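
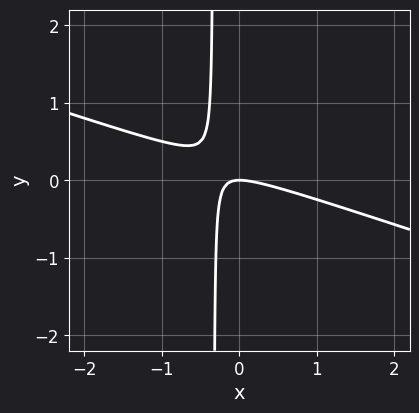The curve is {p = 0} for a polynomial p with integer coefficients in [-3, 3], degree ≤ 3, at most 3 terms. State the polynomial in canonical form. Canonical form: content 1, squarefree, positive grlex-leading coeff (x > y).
First, degree: no degree-1 curve has this shape, so deg p = 2.
Then, reading off the gridlines: one y-axis crossing is at y = 0; it crosses the x-axis at the gridline x = 0.
Finally, these observations pin down the coefficients.

x^2 + 3*x*y + y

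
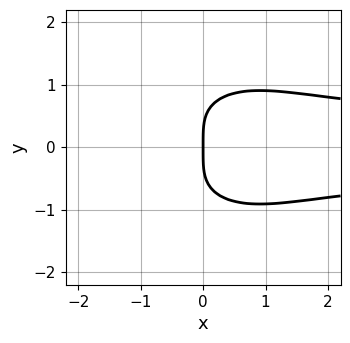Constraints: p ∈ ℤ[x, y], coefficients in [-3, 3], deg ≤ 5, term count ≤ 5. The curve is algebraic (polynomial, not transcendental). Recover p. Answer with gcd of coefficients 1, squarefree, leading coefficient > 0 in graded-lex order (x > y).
1. Degree: no degree-3 curve has this shape, so deg p = 4.
2. Symmetries: it's symmetric under y → −y, forcing even powers of y.
3. From the axis intercepts and sections: it crosses the x-axis at the gridline x = 0; it meets the y-axis at y = 0 (among the integer gridlines).
4. These observations pin down the coefficients.

2*x^2*y^2 + 2*y^4 - 3*x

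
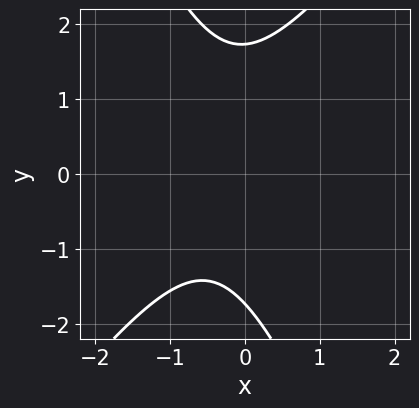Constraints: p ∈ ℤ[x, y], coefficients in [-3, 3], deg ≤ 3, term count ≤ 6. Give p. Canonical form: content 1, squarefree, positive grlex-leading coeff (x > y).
3*x^2 - x*y - y^2 + 2*x + 3

1. The degree is 2 — no degree-1 curve has this shape.
2. Checking where it meets the axes: no x-intercept at any integer in the box.
3. Fitting integer coefficients to these (and the overall shape) gives p.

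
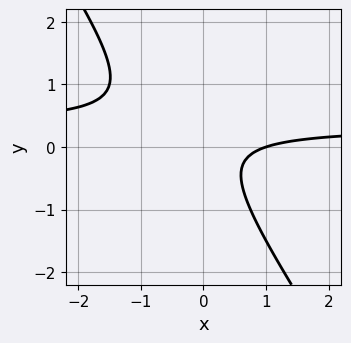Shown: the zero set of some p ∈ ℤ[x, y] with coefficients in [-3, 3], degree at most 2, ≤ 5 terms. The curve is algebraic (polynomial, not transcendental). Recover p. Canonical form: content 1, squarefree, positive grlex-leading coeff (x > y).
(a) The degree is 2 — the shape is more complex than any degree-1 curve.
(b) Observable constraints: no y-intercept at any integer in the box; it crosses the x-axis at the gridline x = 1.
(c) Putting this together gives p.

3*x*y + 2*y^2 - x + 1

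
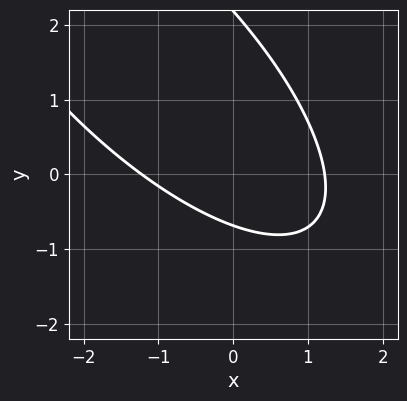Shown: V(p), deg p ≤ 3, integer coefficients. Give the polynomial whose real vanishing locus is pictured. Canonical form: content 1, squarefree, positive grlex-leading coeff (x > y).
1. The degree is 2 — a generic line meets the curve in up to 2 points.
2. Solving for integer coefficients yields p as stated.

2*x^2 + 3*x*y + 2*y^2 - 3*y - 3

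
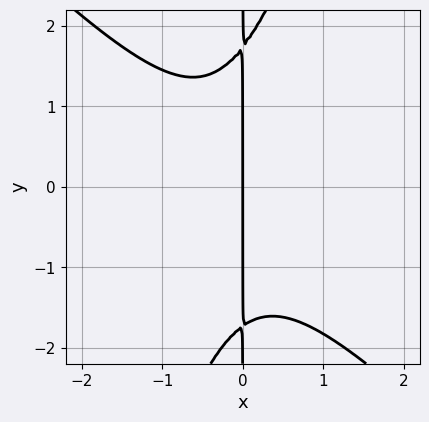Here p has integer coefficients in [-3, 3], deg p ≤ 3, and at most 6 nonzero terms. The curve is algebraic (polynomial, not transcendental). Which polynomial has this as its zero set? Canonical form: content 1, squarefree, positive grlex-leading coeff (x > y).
deg p = 3. No degree-2 curve has this shape.
Reading off the gridlines: the visible y-axis segment lies entirely on the curve; it crosses the x-axis at the gridline x = 0.
Matching integer coefficients to the picture gives p.

3*x^3 + 2*x^2*y - x*y^2 + x^2 + 3*x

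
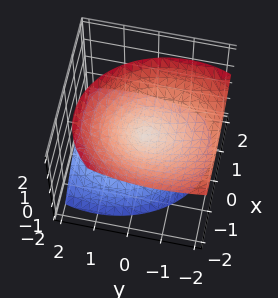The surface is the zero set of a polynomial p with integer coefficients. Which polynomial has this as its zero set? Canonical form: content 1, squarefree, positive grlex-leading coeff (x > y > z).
3*x^2 + 2*x*z + 2*y^2 + 2*y*z - 3*z^2

(a) I count 2 distinct pieces. Treating them together as one polynomial.
(b) Degree: no degree-1 surface has this shape, so deg p = 2.
(c) Against the integer gridlines: one y-axis crossing is at y = 0; it crosses the z-axis at the gridline z = 0; it crosses the x-axis at the gridline x = 0.
(d) Solving for integer coefficients yields p as stated.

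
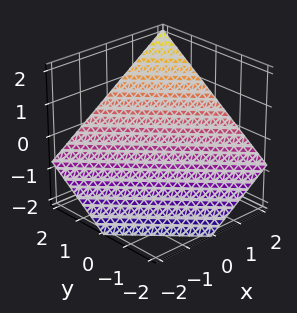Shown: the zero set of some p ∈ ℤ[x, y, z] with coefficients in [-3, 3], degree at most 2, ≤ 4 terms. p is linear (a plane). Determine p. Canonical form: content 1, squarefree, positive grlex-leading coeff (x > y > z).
2*x + 2*y - 3*z - 2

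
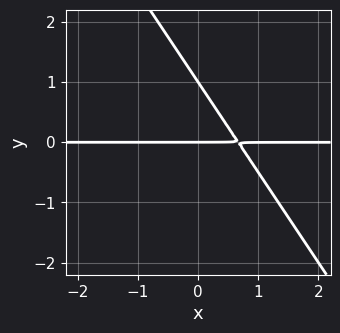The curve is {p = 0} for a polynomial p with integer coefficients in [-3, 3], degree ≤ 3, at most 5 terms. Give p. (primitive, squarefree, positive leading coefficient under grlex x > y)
3*x*y + 2*y^2 - 2*y

(a) deg p = 2. A generic line meets the curve in up to 2 points.
(b) Against the integer gridlines: the visible x-axis segment lies entirely on the curve; the y-axis gridline crossings are at y ∈ {0, 1}.
(c) These observations pin down the coefficients.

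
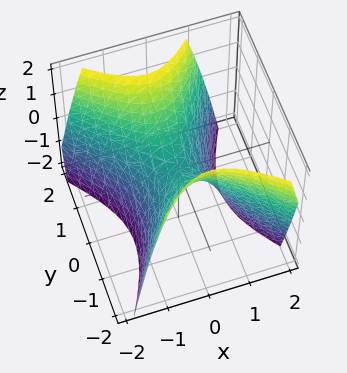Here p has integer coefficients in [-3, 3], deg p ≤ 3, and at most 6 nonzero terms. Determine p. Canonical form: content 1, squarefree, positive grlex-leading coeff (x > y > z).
3*x^2 + x*y - 2*y^2 + 2*z

1. deg p = 2.
2. From the visible intercepts: it crosses the x-axis at the gridline x = 0; one z-axis crossing is at z = 0.
3. Solving for integer coefficients yields p as stated.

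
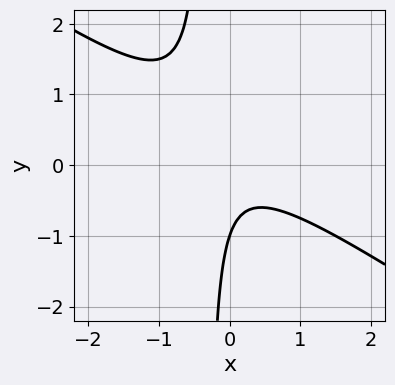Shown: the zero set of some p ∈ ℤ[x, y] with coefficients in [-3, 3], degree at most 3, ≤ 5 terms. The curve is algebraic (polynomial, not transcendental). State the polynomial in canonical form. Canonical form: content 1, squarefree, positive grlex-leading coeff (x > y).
2*x^2 + 3*x*y + y + 1

1. deg p = 2. A generic line meets the curve in up to 2 points.
2. Checking where it meets the axes: it meets the y-axis at y = -1 (among the integer gridlines); it misses every integer gridline on the x-axis.
3. The integer polynomial consistent with all of this is the stated p.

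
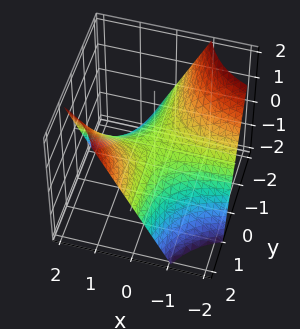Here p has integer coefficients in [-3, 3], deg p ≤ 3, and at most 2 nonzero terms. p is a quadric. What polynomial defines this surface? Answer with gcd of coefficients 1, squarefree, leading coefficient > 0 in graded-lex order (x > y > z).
x*y - z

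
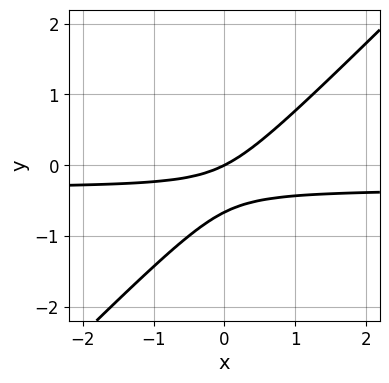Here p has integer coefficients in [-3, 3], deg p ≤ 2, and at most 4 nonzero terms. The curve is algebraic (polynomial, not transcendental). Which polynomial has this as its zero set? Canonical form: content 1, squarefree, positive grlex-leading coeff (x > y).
3*x*y - 3*y^2 + x - 2*y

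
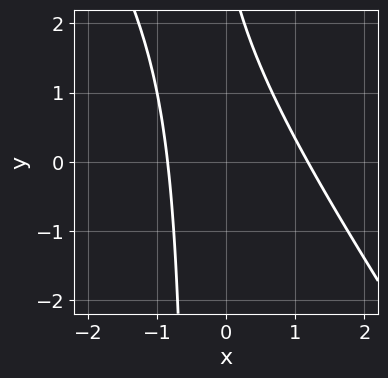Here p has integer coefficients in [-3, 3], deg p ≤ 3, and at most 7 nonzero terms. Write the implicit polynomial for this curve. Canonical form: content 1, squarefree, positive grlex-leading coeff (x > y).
3*x^2 + 2*x*y - x + y - 3

First, deg p = 2.
Next, checking where it meets the axes: it misses every integer gridline on the y-axis.
Finally, these observations pin down the coefficients.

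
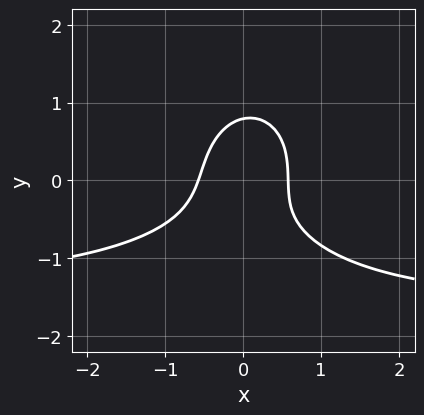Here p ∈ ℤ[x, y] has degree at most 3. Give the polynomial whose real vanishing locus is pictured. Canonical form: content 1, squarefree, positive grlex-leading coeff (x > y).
2*x^2*y + 2*y^3 + 3*x^2 - x*y - 1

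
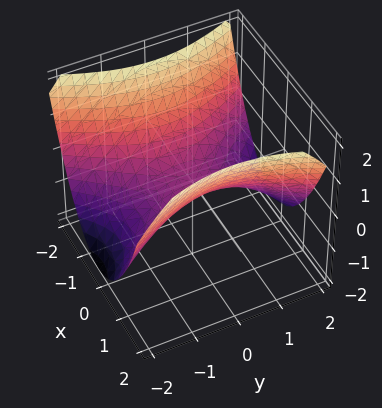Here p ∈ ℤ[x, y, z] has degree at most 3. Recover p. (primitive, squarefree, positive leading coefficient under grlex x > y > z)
2*x^2 - y^2 - 3*z

1. Degree: a saddle surface; a quadric, so deg p = 2.
2. Symmetries: the x ↦ −x reflection is a symmetry, so x appears only in even powers; the y ↦ −y reflection is a symmetry, so y appears only in even powers.
3. Against the integer gridlines: it meets the x-axis at x = 0 (among the integer gridlines); it meets the y-axis at y = 0 (among the integer gridlines); it meets the z-axis at z = 0 (among the integer gridlines).
4. Assembling these constraints gives the stated polynomial.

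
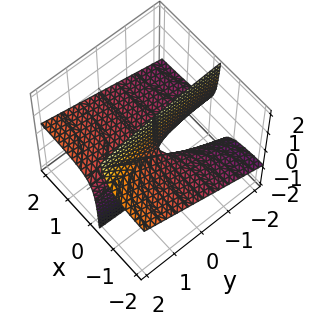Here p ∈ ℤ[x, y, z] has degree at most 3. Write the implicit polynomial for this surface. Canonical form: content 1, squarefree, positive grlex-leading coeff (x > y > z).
x*y - 3*x*z - z

First, degree: no degree-1 surface has this shape, so deg p = 2.
Then, from the visible intercepts: every point of the y-axis in the box is on the surface; the visible x-axis segment lies entirely on the surface; one z-axis crossing is at z = 0.
Finally, together with the visible shape, these determine p as stated.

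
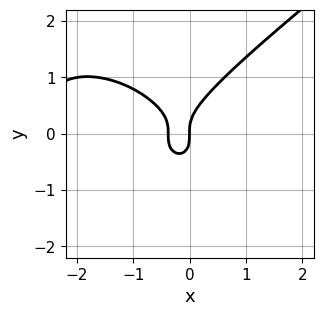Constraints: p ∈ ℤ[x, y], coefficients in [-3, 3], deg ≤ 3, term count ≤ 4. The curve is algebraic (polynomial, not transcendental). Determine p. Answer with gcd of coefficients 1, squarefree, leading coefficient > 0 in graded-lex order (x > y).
x^3 - 2*y^3 + 3*x^2 + x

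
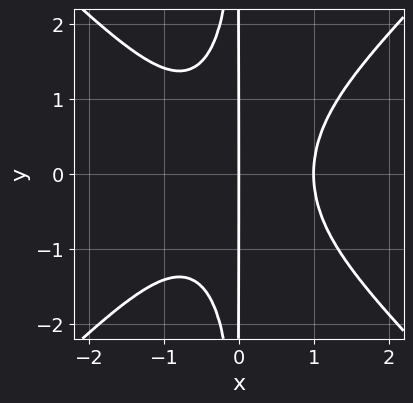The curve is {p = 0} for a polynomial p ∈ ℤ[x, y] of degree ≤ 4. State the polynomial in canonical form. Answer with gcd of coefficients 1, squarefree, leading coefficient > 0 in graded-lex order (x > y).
1. deg p = 4.
2. Symmetries: mirror symmetry y ↦ −y ⇒ only even powers of y.
3. From the axis intercepts and sections: the visible y-axis segment lies entirely on the curve; among the integer gridlines, it crosses the x-axis at x ∈ {0, 1}.
4. These observations pin down the coefficients.

x^4 - x^2*y^2 - x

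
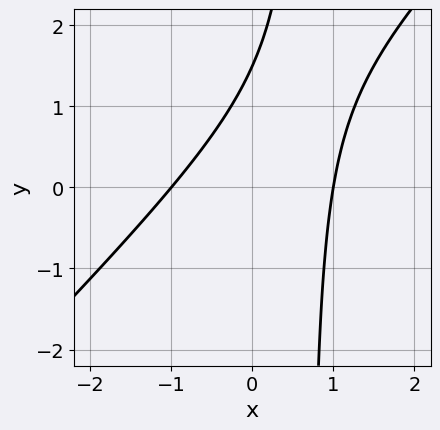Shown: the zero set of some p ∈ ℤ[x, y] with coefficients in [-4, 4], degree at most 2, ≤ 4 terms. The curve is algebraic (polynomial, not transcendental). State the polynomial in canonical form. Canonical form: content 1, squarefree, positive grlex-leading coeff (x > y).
3*x^2 - 3*x*y + 2*y - 3

deg p = 2.
Checking where it meets the axes: the x-axis gridline crossings are at x ∈ {-1, 1}.
Solving for integer coefficients yields p as stated.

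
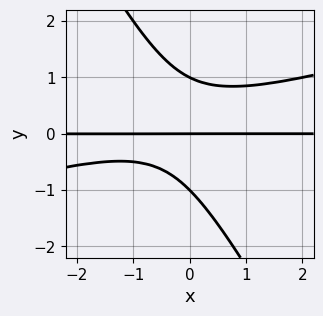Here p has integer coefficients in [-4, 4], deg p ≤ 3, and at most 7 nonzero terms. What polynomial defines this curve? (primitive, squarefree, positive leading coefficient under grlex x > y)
x^2*y - 3*x*y^2 - 2*y^3 + x*y + 2*y

(a) deg p = 3.
(b) Against the integer gridlines: the visible x-axis segment lies entirely on the curve; the y-axis gridline crossings are at y ∈ {-1, 0, 1}.
(c) Matching integer coefficients to the picture gives p.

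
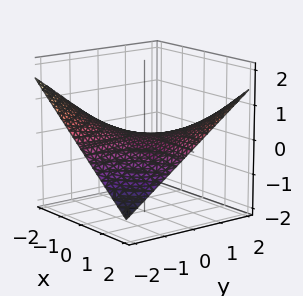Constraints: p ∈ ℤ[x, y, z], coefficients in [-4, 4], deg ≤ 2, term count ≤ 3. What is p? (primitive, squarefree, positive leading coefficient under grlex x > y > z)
x*y - 3*z

(a) The degree is 2 — a hyperbolic paraboloid; a quadric.
(b) Reading off the gridlines: every point of the x-axis in the box is on the surface; the visible y-axis segment lies entirely on the surface.
(c) Together with the visible shape, these determine p as stated.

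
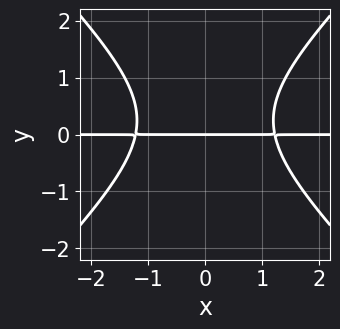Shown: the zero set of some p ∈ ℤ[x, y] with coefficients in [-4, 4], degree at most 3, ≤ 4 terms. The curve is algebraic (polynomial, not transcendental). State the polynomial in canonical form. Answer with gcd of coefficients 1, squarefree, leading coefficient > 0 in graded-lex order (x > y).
2*x^2*y - 2*y^3 + y^2 - 3*y

1. Degree: no degree-2 curve has this shape, so deg p = 3.
2. Symmetries: it's symmetric under x → −x, forcing even powers of x.
3. Checking where it meets the axes: one y-axis crossing is at y = 0; every point of the x-axis in the box is on the curve.
4. Together with the visible shape, these determine p as stated.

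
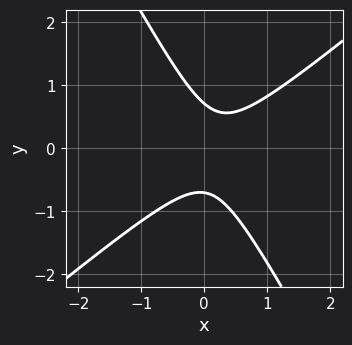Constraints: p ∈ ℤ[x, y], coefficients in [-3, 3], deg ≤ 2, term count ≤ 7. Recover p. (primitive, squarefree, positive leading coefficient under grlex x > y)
3*x^2 - 2*x*y - 2*y^2 - x + 1

First, the degree is 2 — the shape is more complex than any degree-1 curve.
Then, reading off the gridlines: no x-intercept at any integer in the box.
Finally, these observations pin down the coefficients.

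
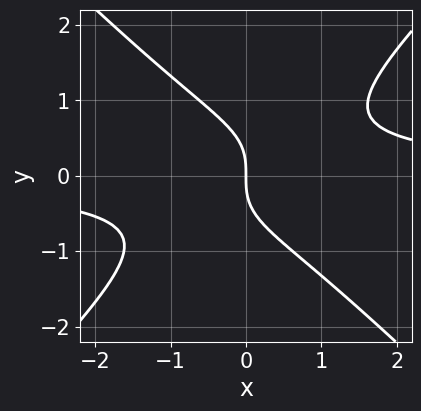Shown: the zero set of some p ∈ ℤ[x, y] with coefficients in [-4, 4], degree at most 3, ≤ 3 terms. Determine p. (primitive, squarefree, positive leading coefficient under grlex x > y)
x^2*y - y^3 - x

1. Degree: a generic line meets the curve in up to 3 points, so deg p = 3.
2. Checking where it meets the axes: it meets the x-axis at x = 0 (among the integer gridlines); it meets the y-axis at y = 0 (among the integer gridlines).
3. Fitting integer coefficients to these (and the overall shape) gives p.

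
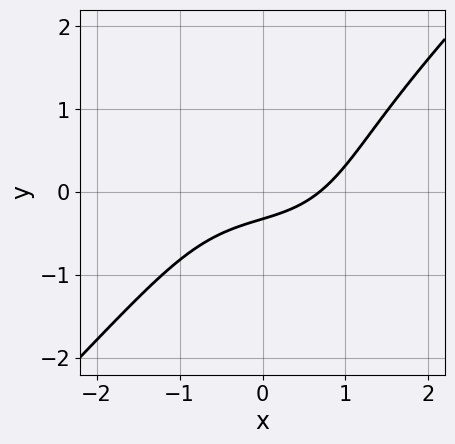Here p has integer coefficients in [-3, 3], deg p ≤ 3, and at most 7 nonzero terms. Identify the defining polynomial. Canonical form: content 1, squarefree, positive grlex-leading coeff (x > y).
x^3 - y^3 + x - 3*y - 1

First, degree: a generic line meets the curve in up to 3 points, so deg p = 3.
Finally, matching integer coefficients to the picture gives p.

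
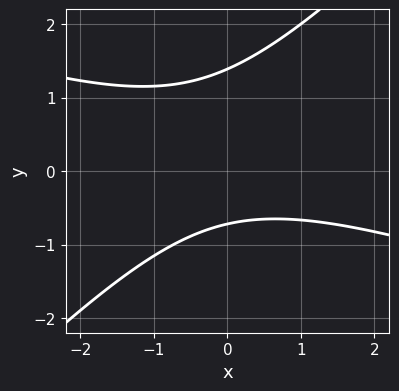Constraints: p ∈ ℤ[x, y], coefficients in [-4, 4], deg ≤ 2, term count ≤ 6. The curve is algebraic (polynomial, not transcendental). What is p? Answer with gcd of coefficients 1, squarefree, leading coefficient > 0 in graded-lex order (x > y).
x^2 + 2*x*y - 3*y^2 + 2*y + 3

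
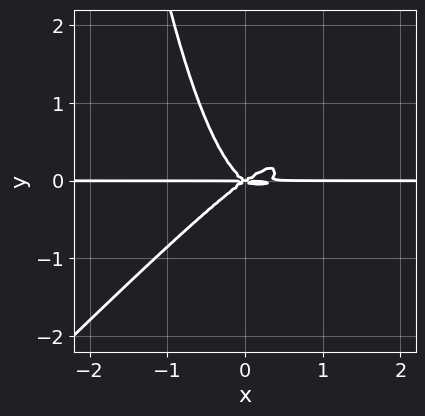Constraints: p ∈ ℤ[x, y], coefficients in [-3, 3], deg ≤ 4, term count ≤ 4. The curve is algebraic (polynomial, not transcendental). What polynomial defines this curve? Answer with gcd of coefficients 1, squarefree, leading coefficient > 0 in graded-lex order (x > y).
3*x^3*y - 3*x^2*y^2 - x^2*y + 2*y^3

(a) Degree: the shape is more complex than any degree-3 curve, so deg p = 4.
(b) Checking where it meets the axes: the visible x-axis segment lies entirely on the curve; it meets the y-axis at y = 0 (among the integer gridlines).
(c) These observations pin down the coefficients.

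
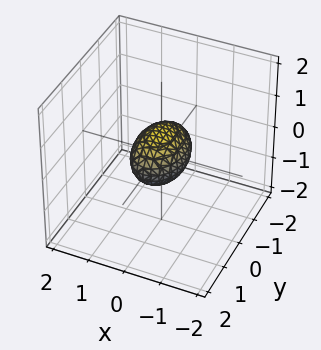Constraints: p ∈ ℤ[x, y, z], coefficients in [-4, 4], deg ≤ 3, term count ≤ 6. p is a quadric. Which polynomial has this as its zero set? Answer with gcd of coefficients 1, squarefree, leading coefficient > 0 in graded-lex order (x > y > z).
First, the degree is 2 — bounded and convex; a quadric.
Next, symmetries: it's symmetric under y → −y, forcing even powers of y; the x ↦ −x reflection is a symmetry, so x appears only in even powers; mirror symmetry z ↦ −z ⇒ only even powers of z.
Then, reading off the gridlines: the y-axis gridline crossings are at y ∈ {-1, 1}.
Finally, matching integer coefficients to the picture gives p.

2*x^2 + y^2 + 2*z^2 - 1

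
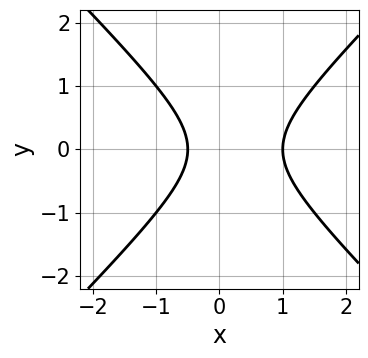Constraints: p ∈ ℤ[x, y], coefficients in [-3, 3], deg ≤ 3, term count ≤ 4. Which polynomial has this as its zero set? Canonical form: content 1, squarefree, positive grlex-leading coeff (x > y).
2*x^2 - 2*y^2 - x - 1

(a) deg p = 2.
(b) Symmetries: mirror symmetry y ↦ −y ⇒ only even powers of y.
(c) From the visible intercepts: it meets the x-axis at x = 1 (among the integer gridlines); no y-intercept at any integer in the box.
(d) Putting this together gives p.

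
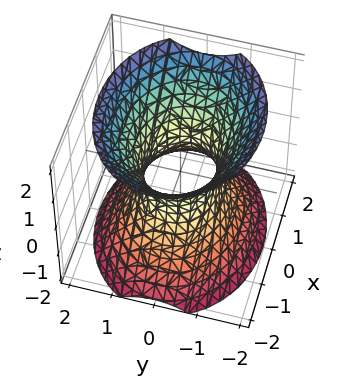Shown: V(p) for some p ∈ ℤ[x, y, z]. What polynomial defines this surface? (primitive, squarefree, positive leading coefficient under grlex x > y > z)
1. The degree is 2 — one connected sheet with a waist; a quadric.
2. Symmetries: the x ↦ −x reflection is a symmetry, so x appears only in even powers; it's symmetric under z → −z, forcing even powers of z; it's symmetric under y → −y, forcing even powers of y.
3. Against the integer gridlines: the x-axis gridline crossings are at x ∈ {-1, 1}; it misses every integer gridline on the z-axis.
4. These observations pin down the coefficients.

2*x^2 + 3*y^2 - 2*z^2 - 2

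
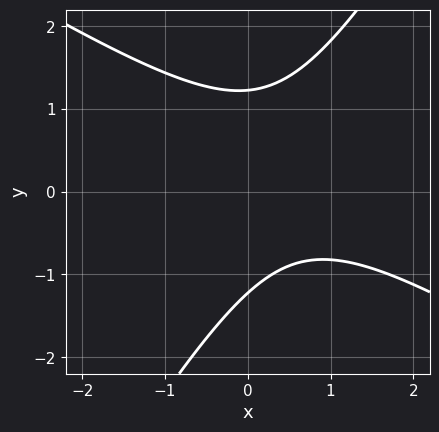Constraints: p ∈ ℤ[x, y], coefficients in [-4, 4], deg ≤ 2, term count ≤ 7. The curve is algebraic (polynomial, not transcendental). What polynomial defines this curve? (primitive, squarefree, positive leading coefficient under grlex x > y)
(a) The degree is 2 — a generic line meets the curve in up to 2 points.
(b) Reading off the gridlines: it misses every integer gridline on the x-axis.
(c) These observations pin down the coefficients.

2*x^2 + 2*x*y - 2*y^2 - 2*x + 3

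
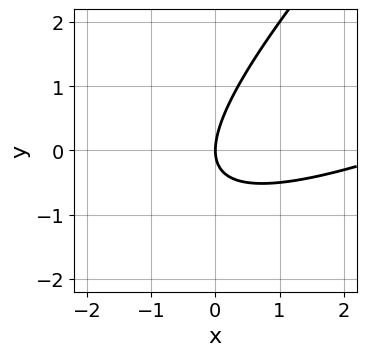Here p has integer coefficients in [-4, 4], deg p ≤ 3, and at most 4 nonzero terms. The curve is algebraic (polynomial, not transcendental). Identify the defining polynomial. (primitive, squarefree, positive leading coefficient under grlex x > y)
x^2 - 3*x*y + 2*y^2 - 3*x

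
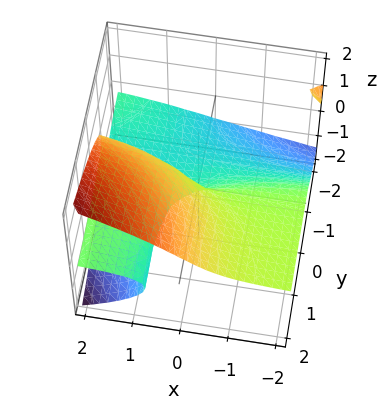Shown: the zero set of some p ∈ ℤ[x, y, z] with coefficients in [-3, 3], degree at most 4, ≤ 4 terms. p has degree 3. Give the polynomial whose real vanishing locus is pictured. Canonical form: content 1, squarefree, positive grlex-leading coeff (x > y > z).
2*x*y*z - 3*z^3 + 2*x*z + y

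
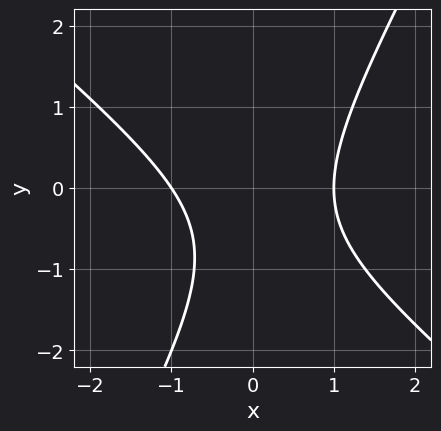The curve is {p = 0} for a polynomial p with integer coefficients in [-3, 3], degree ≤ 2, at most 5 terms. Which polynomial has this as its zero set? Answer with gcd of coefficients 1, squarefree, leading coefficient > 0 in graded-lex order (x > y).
(a) deg p = 2. No degree-1 curve has this shape.
(b) Checking where it meets the axes: the curve avoids every integer y-axis point in the box; among the integer gridlines, it crosses the x-axis at x ∈ {-1, 1}.
(c) The integer polynomial consistent with all of this is the stated p.

3*x^2 + 2*x*y - 2*y^2 - 2*y - 3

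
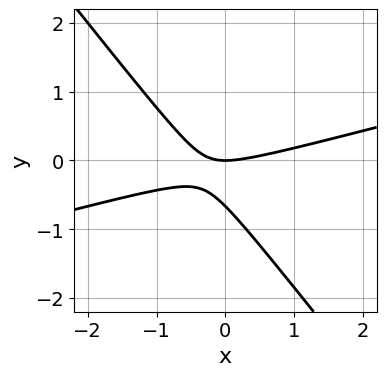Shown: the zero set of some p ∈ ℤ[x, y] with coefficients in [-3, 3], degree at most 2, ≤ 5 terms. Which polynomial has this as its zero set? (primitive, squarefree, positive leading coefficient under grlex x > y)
x^2 - 3*x*y - 3*y^2 - 2*y

(a) Degree: a generic line meets the curve in up to 2 points, so deg p = 2.
(b) From the axis intercepts and sections: one y-axis crossing is at y = 0; it crosses the x-axis at the gridline x = 0.
(c) Putting this together gives p.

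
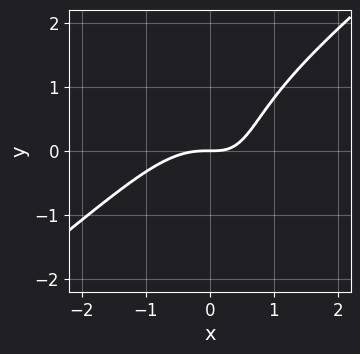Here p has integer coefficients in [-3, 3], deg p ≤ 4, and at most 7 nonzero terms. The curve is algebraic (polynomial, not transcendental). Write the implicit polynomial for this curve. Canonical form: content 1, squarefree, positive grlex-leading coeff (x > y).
1. deg p = 3.
2. From the visible intercepts: it crosses the y-axis at the gridline y = 0; it crosses the x-axis at the gridline x = 0.
3. Fitting integer coefficients to these (and the overall shape) gives p.

3*x^3 - 3*x^2*y - y^3 + 3*x*y - 3*y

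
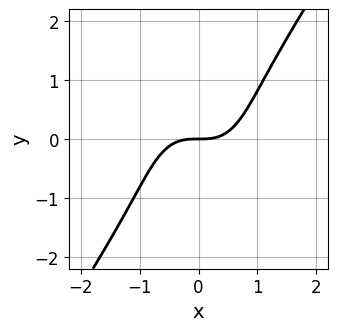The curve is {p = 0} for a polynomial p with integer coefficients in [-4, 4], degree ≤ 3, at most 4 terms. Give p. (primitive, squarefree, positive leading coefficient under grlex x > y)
(a) Degree: no degree-2 curve has this shape, so deg p = 3.
(b) Checking where it meets the axes: it crosses the y-axis at the gridline y = 0; it meets the x-axis at x = 0 (among the integer gridlines).
(c) Assembling these constraints gives the stated polynomial.

3*x^3 - y^3 - 3*y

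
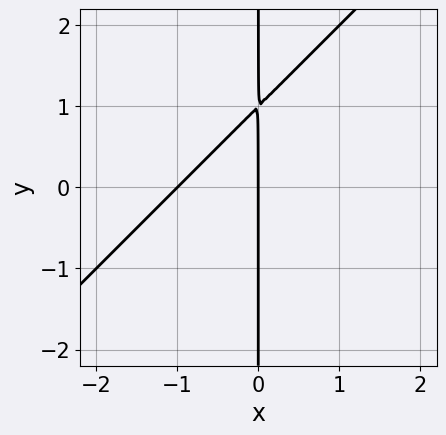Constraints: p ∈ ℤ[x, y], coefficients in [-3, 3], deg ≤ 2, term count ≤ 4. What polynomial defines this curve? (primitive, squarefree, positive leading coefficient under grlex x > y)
1. Degree: a generic line meets the curve in up to 2 points, so deg p = 2.
2. Against the integer gridlines: the x-axis gridline crossings are at x ∈ {-1, 0}; every point of the y-axis in the box is on the curve.
3. Solving for integer coefficients yields p as stated.

x^2 - x*y + x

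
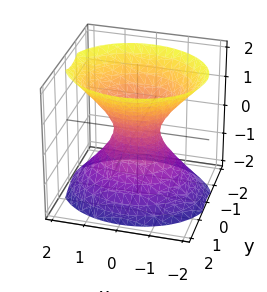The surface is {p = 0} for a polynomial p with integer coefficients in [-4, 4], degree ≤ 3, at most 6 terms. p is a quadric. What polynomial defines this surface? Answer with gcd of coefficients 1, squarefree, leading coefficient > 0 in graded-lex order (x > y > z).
1. deg p = 2.
2. Symmetries: it's symmetric under x → −x, forcing even powers of x; the z ↦ −z reflection is a symmetry, so z appears only in even powers; it's symmetric under y → −y, forcing even powers of y.
3. From the axis intercepts and sections: the surface avoids every integer z-axis point in the box.
4. Fitting integer coefficients to these (and the overall shape) gives p.

2*x^2 + 3*y^2 - 2*z^2 - 1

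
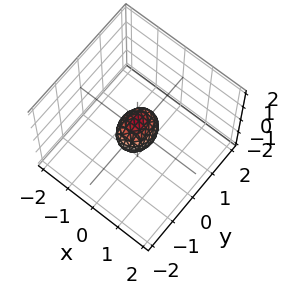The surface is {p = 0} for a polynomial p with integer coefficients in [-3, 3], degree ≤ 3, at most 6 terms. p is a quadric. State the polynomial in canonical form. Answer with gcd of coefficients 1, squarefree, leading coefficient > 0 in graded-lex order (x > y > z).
3*x^2 + 2*y^2 + 2*z^2 - 1

(a) The degree is 2 — a closed, bounded, convex surface; a quadric.
(b) Symmetries: it's symmetric under x → −x, forcing even powers of x; mirror symmetry y ↦ −y ⇒ only even powers of y; it's symmetric under z → −z, forcing even powers of z.
(c) The integer polynomial consistent with all of this is the stated p.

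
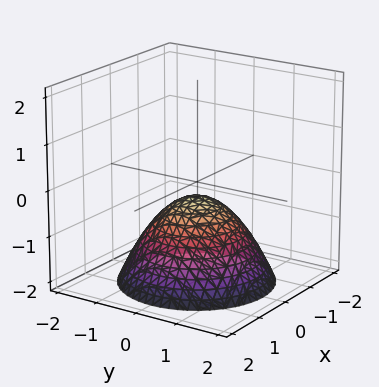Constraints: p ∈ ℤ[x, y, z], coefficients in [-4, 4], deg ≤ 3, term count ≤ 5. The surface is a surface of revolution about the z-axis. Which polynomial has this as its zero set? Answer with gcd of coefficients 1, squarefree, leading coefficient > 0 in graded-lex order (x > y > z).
2*x^2 + 2*y^2 + 3*z + 1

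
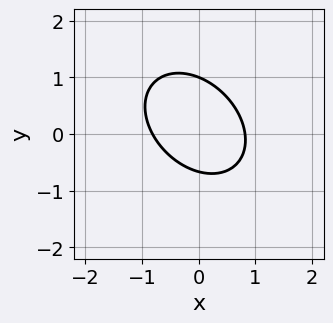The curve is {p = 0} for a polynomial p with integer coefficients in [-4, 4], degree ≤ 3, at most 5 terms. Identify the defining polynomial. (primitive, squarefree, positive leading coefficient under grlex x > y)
Degree: a generic line meets the curve in up to 2 points, so deg p = 2.
Against the integer gridlines: it meets the y-axis at y = 1 (among the integer gridlines).
Putting this together gives p.

3*x^2 + 2*x*y + 3*y^2 - y - 2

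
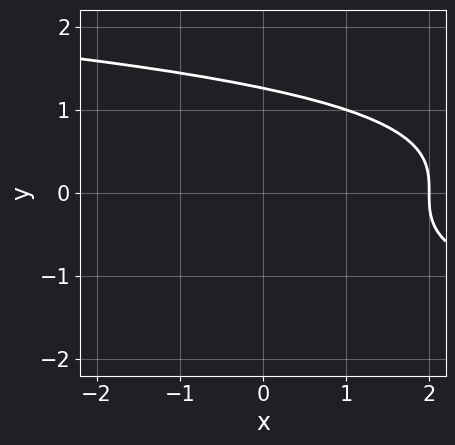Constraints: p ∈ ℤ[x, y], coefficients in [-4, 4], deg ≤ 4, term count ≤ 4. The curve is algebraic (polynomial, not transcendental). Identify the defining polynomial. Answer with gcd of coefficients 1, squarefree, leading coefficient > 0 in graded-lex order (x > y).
y^3 + x - 2

1. deg p = 3. No degree-2 curve has this shape.
2. From the visible intercepts: it meets the x-axis at x = 2 (among the integer gridlines).
3. These observations pin down the coefficients.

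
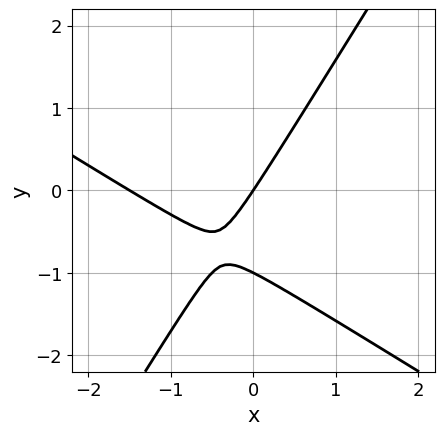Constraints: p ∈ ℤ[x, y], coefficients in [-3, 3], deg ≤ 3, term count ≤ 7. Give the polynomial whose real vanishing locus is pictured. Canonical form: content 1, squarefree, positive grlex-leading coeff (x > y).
First, degree: the shape is more complex than any degree-1 curve, so deg p = 2.
Then, against the integer gridlines: it meets the x-axis at x = 0 (among the integer gridlines); the y-axis gridline crossings are at y ∈ {-1, 0}.
Finally, the integer polynomial consistent with all of this is the stated p.

2*x^2 + 2*x*y - 2*y^2 + 3*x - 2*y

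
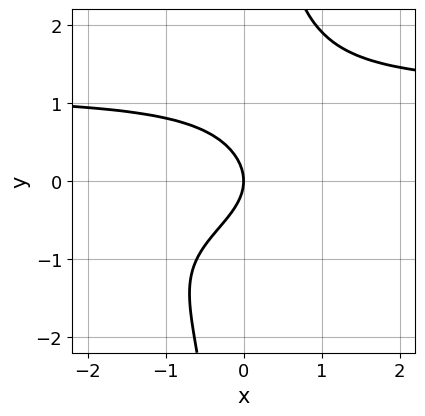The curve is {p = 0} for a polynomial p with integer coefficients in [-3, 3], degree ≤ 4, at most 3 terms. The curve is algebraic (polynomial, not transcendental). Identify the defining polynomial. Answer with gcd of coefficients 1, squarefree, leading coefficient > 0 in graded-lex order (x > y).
2*x*y^3 - 3*y^2 - 3*x

(a) The degree is 4 — the shape is more complex than any degree-3 curve.
(b) Observable constraints: one y-axis crossing is at y = 0; one x-axis crossing is at x = 0.
(c) Fitting integer coefficients to these (and the overall shape) gives p.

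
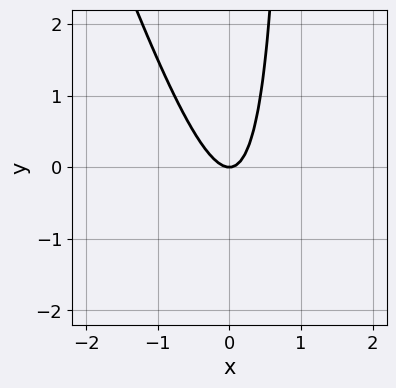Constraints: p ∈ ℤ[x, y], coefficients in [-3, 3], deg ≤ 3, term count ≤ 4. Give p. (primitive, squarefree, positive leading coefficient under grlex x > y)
(a) Degree: a generic line meets the curve in up to 2 points, so deg p = 2.
(b) Against the integer gridlines: one x-axis crossing is at x = 0; it crosses the y-axis at the gridline y = 0.
(c) The integer polynomial consistent with all of this is the stated p.

3*x^2 + x*y - y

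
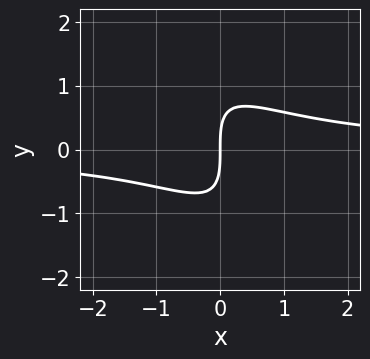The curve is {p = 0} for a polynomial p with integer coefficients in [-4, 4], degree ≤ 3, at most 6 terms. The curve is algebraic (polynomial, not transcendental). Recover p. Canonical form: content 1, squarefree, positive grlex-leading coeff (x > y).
3*x^2*y + 3*x*y^2 + y^3 - 3*x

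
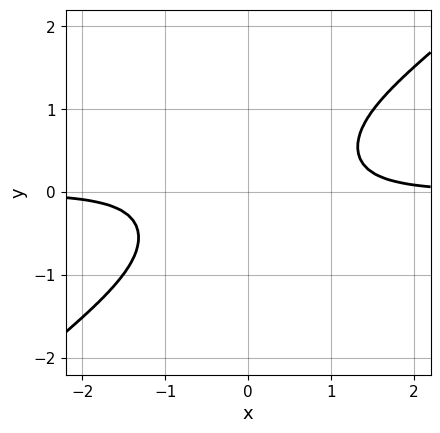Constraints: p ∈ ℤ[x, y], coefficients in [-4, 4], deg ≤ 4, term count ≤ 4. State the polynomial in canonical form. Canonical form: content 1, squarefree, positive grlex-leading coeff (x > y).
3*x^3*y - 3*x^2*y^2 - x*y^3 - 2

deg p = 4.
Against the integer gridlines: the curve avoids every integer y-axis point in the box; no x-intercept at any integer in the box.
Solving for integer coefficients yields p as stated.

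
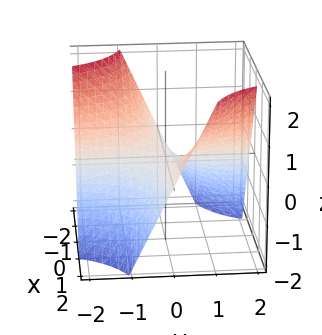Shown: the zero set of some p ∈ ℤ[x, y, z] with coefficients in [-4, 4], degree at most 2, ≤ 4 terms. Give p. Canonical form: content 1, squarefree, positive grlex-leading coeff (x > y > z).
x*y - z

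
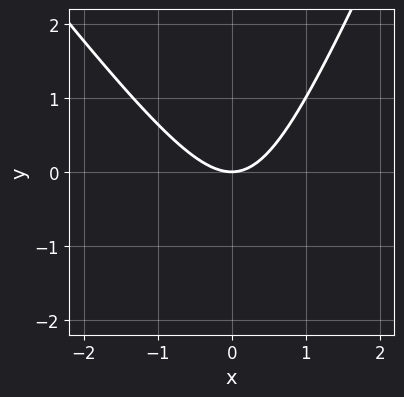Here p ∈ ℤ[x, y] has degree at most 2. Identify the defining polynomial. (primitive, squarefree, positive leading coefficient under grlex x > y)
1. deg p = 2. The shape is more complex than any degree-1 curve.
2. Observable constraints: one y-axis crossing is at y = 0; one x-axis crossing is at x = 0.
3. The integer polynomial consistent with all of this is the stated p.

3*x^2 + x*y - y^2 - 3*y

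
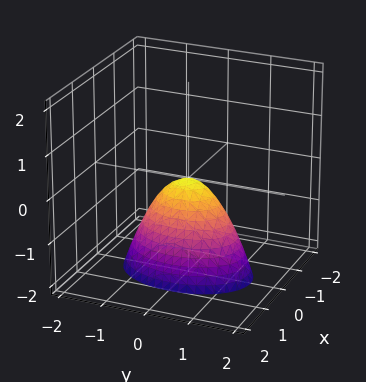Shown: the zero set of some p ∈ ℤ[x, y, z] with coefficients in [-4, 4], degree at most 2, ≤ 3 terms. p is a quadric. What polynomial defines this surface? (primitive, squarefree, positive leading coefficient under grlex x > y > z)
1. Degree: a single bowl opening along one axis; a quadric, so deg p = 2.
2. Symmetries: it's symmetric under y → −y, forcing even powers of y; the x ↦ −x reflection is a symmetry, so x appears only in even powers.
3. From the visible intercepts: one z-axis crossing is at z = 0; it crosses the x-axis at the gridline x = 0; it crosses the y-axis at the gridline y = 0.
4. Solving for integer coefficients yields p as stated.

2*x^2 + y^2 + z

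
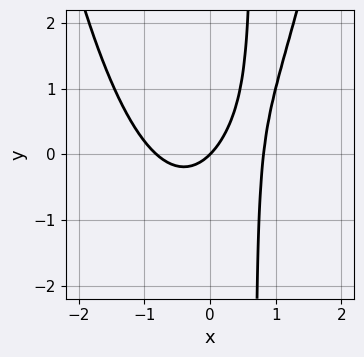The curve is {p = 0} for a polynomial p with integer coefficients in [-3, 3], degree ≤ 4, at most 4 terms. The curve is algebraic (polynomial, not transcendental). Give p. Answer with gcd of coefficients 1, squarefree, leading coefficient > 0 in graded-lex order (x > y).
3*x^3 - 3*x*y - 2*x + 2*y

The degree is 3 — a generic line meets the curve in up to 3 points.
From the visible intercepts: it crosses the y-axis at the gridline y = 0; it crosses the x-axis at the gridline x = 0.
These observations pin down the coefficients.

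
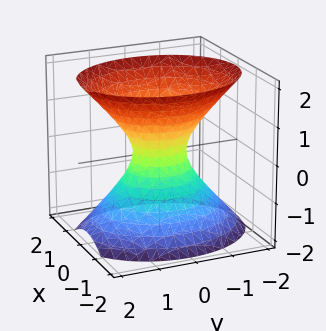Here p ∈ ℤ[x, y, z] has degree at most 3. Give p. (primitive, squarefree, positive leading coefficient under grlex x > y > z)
3*x^2 + 2*y^2 - 2*z^2 - 1

First, deg p = 2. One connected sheet with a waist; a quadric.
Then, symmetries: the y ↦ −y reflection is a symmetry, so y appears only in even powers; it's symmetric under x → −x, forcing even powers of x; mirror symmetry z ↦ −z ⇒ only even powers of z.
Next, from the axis intercepts and sections: no z-intercept at any integer in the box.
Finally, matching integer coefficients to the picture gives p.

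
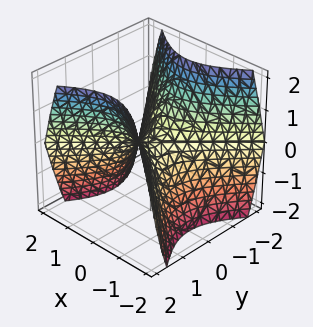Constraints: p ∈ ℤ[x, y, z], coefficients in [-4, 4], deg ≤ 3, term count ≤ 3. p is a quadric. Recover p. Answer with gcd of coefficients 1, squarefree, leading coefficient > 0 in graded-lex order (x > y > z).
Degree: a saddle surface; a quadric, so deg p = 2.
Symmetries: the x ↦ −x reflection is a symmetry, so x appears only in even powers; mirror symmetry y ↦ −y ⇒ only even powers of y.
From the axis intercepts and sections: one z-axis crossing is at z = 0; it crosses the x-axis at the gridline x = 0.
Putting this together gives p.

x^2 - y^2 + z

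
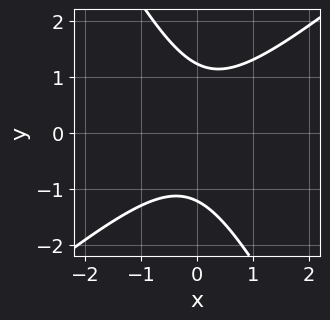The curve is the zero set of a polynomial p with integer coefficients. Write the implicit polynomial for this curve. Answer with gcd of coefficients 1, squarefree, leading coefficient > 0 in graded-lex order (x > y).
3*x^2 - 2*x*y - 2*y^2 + 3

1. The degree is 2 — the shape is more complex than any degree-1 curve.
2. Against the integer gridlines: no x-intercept at any integer in the box.
3. Matching integer coefficients to the picture gives p.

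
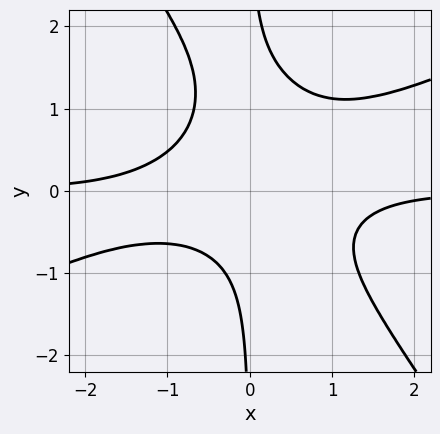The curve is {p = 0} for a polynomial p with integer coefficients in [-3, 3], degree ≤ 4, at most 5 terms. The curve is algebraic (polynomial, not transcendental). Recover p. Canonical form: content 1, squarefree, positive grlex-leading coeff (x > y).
2*x^3*y - 3*x^2*y^2 - 3*x*y^3 + 3*x*y^2 + 2

First, deg p = 4. No degree-3 curve has this shape.
Then, against the integer gridlines: it misses every integer gridline on the x-axis; the curve avoids every integer y-axis point in the box.
Finally, the integer polynomial consistent with all of this is the stated p.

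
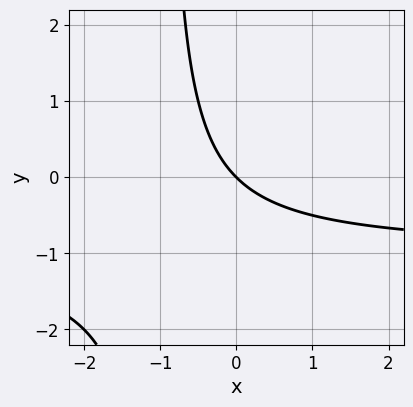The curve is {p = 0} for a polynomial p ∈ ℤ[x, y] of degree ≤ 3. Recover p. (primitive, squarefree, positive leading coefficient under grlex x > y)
Degree: a generic line meets the curve in up to 2 points, so deg p = 2.
From the visible intercepts: one x-axis crossing is at x = 0; one y-axis crossing is at y = 0.
The integer polynomial consistent with all of this is the stated p.

x*y + x + y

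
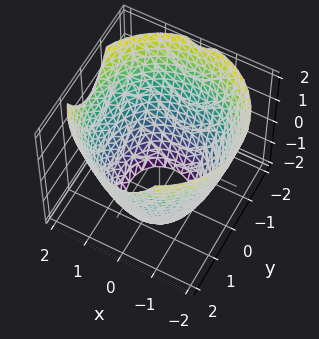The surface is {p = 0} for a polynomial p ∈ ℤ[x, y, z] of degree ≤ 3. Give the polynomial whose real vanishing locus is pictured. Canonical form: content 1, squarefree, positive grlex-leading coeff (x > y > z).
x^2 + y^2 - z - 3

deg p = 2. A generic line meets the surface in up to 2 points.
By symmetry, every cross-section ⟂ z is a circle, so x, y appear only via x² + y².
From the axis intercepts and sections: the surface avoids every integer z-axis point in the box; a circular section at z = -1 has radius between 1 and 2.
Matching integer coefficients to the picture gives p.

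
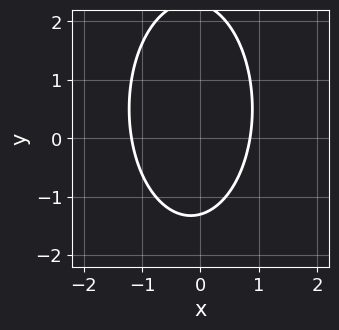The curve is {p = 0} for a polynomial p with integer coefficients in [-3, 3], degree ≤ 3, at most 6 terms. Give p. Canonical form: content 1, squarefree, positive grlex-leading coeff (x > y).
First, degree: no degree-1 curve has this shape, so deg p = 2.
Finally, solving for integer coefficients yields p as stated.

3*x^2 + y^2 + x - y - 3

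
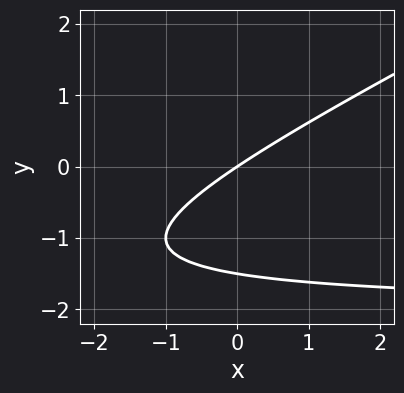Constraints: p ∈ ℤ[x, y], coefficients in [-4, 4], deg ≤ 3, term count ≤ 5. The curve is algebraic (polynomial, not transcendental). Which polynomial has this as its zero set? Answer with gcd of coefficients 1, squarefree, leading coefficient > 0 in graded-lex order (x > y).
(a) Degree: no degree-1 curve has this shape, so deg p = 2.
(b) Against the integer gridlines: one x-axis crossing is at x = 0; it crosses the y-axis at the gridline y = 0.
(c) Assembling these constraints gives the stated polynomial.

x*y - 2*y^2 + 2*x - 3*y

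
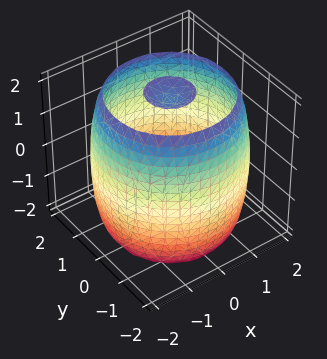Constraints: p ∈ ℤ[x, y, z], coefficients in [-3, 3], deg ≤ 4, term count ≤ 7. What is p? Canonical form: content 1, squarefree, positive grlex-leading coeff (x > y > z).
First, I count 3 distinct pieces.
Then, deg p = 4.
Next, symmetries: every cross-section ⟂ z is a circle, so x, y appear only via x² + y².
Next, reading off the gridlines: a circular section at z = -1 has radius between 1 and 2.
Finally, these observations pin down the coefficients.

x^4 + 2*x^2*y^2 + y^4 - 3*x^2 - 3*y^2 + z^2 - 3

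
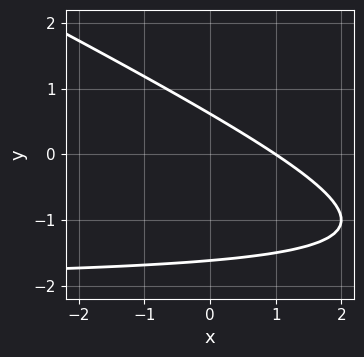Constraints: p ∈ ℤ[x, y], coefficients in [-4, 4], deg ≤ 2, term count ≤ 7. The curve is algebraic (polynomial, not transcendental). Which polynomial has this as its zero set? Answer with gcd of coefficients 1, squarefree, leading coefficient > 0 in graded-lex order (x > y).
x*y + 2*y^2 + 2*x + 2*y - 2

The degree is 2 — a generic line meets the curve in up to 2 points.
From the visible intercepts: one x-axis crossing is at x = 1.
Matching integer coefficients to the picture gives p.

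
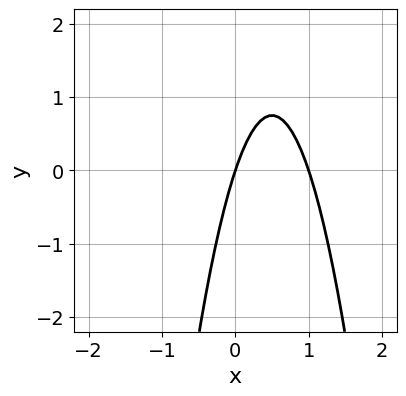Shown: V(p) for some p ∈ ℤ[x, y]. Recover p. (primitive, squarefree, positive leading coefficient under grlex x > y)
3*x^2 - 3*x + y

Degree: the shape is more complex than any degree-1 curve, so deg p = 2.
Observable constraints: among the integer gridlines, it crosses the x-axis at x ∈ {0, 1}; it crosses the y-axis at the gridline y = 0.
Matching integer coefficients to the picture gives p.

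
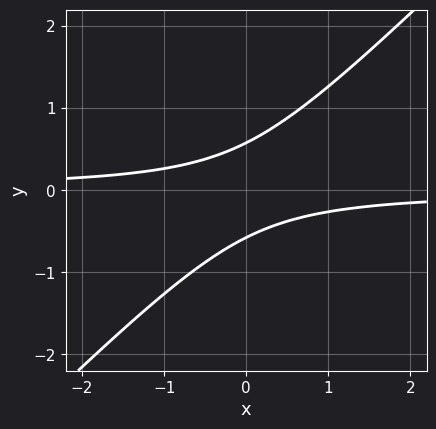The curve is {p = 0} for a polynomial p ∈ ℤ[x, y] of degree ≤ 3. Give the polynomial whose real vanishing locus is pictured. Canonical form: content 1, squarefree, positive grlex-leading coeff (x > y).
3*x*y - 3*y^2 + 1

1. The degree is 2 — no degree-1 curve has this shape.
2. From the axis intercepts and sections: the curve avoids every integer x-axis point in the box.
3. The integer polynomial consistent with all of this is the stated p.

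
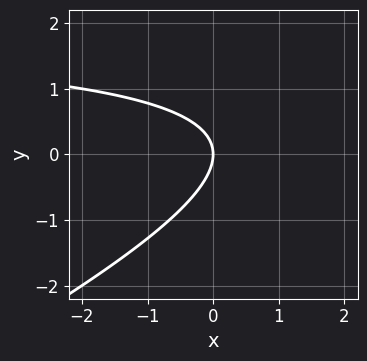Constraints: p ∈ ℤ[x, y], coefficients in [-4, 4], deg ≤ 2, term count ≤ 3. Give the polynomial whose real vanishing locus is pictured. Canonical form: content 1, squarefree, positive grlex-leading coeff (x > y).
x*y - 2*y^2 - 2*x

Degree: the shape is more complex than any degree-1 curve, so deg p = 2.
Observable constraints: one x-axis crossing is at x = 0; it meets the y-axis at y = 0 (among the integer gridlines).
The integer polynomial consistent with all of this is the stated p.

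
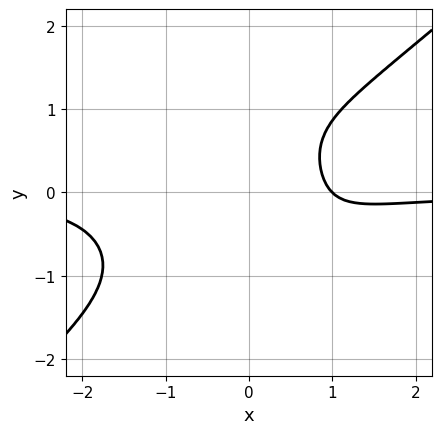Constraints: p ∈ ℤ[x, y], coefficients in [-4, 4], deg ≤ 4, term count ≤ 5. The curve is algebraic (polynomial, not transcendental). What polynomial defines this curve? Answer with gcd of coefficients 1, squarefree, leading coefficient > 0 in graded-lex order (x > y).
deg p = 4. The shape is more complex than any degree-3 curve.
Reading off the gridlines: it meets the x-axis at x = 1 (among the integer gridlines); the curve avoids every integer y-axis point in the box.
Together with the visible shape, these determine p as stated.

3*x^3*y - 2*x^2*y^2 - 2*y^4 + 3*x - 3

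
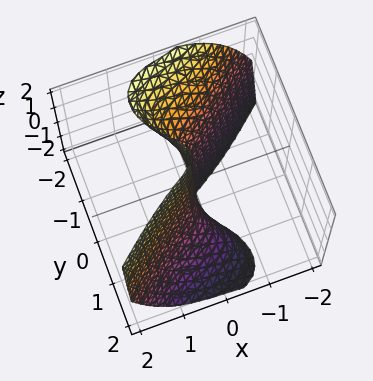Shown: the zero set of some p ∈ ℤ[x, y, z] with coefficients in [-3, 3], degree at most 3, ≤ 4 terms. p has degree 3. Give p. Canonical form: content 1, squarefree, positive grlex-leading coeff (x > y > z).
The degree is 3 — a generic line meets the surface in up to 3 points.
Checking where it meets the axes: one y-axis crossing is at y = 0; it meets the x-axis at x = 0 (among the integer gridlines); the visible z-axis segment lies entirely on the surface.
These observations pin down the coefficients.

x^3 - y^3 - y^2*z + x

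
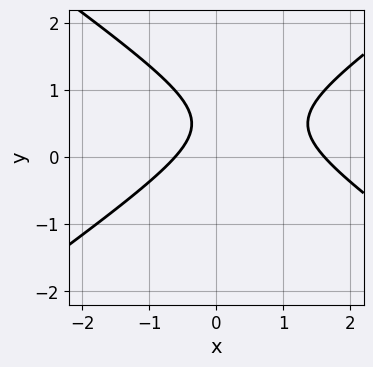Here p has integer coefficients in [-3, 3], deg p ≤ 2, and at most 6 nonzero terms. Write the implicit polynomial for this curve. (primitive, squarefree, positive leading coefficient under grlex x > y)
1. The degree is 2 — a generic line meets the curve in up to 2 points.
2. Observable constraints: it misses every integer gridline on the y-axis.
3. Solving for integer coefficients yields p as stated.

x^2 - 2*y^2 - x + 2*y - 1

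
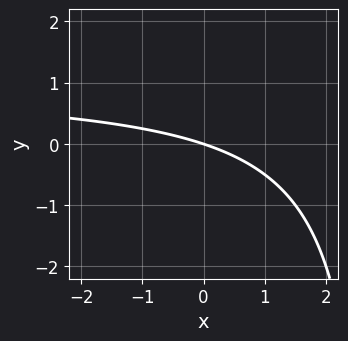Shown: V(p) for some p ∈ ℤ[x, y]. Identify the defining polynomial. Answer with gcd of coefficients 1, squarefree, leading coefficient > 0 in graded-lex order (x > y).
x*y - x - 3*y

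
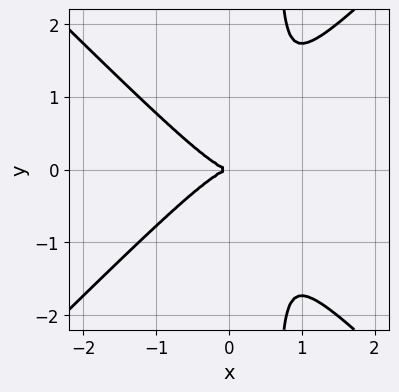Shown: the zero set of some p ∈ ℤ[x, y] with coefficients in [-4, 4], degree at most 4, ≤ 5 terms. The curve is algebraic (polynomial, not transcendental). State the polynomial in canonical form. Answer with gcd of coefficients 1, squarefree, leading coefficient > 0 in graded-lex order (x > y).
3*x^3 - 3*x*y^2 + 2*y^2

The degree is 3 — a generic line meets the curve in up to 3 points.
Symmetries: the y ↦ −y reflection is a symmetry, so y appears only in even powers.
Reading off the gridlines: it crosses the y-axis at the gridline y = 0; it crosses the x-axis at the gridline x = 0.
Together with the visible shape, these determine p as stated.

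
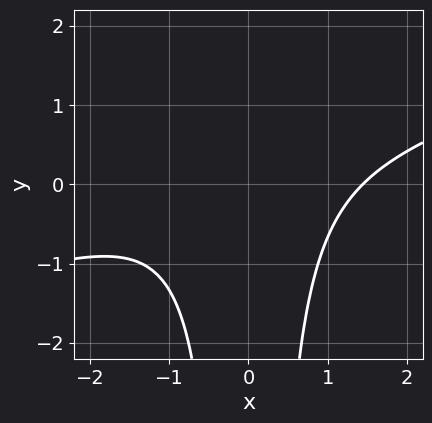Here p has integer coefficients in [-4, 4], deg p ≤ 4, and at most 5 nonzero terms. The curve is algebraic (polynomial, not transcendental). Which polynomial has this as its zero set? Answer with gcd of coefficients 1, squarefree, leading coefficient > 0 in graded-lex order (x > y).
x^3 - 3*x^2*y - 3

First, the degree is 3 — the shape is more complex than any degree-2 curve.
Then, against the integer gridlines: it misses every integer gridline on the y-axis.
Finally, solving for integer coefficients yields p as stated.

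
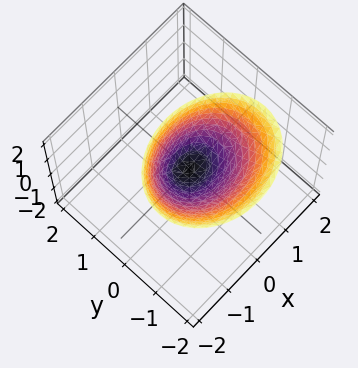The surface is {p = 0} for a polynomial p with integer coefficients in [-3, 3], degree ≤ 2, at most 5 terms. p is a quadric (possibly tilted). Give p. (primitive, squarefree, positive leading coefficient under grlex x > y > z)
2*x^2 + 3*y^2 + 2*y*z - 2*z

The degree is 2 — no degree-1 surface has this shape.
From the visible intercepts: it crosses the z-axis at the gridline z = 0; it meets the x-axis at x = 0 (among the integer gridlines); one y-axis crossing is at y = 0.
The integer polynomial consistent with all of this is the stated p.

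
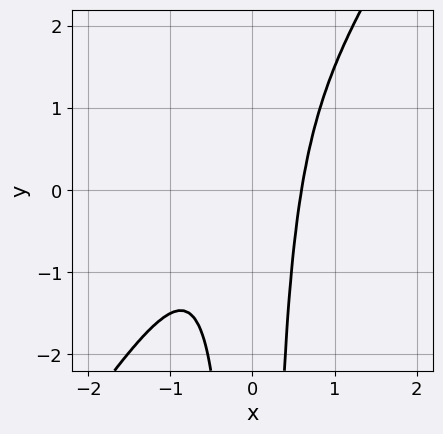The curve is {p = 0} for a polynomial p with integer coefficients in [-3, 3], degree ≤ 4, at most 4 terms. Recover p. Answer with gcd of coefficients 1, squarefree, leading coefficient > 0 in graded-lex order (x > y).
3*x^3 - 2*x^2*y + x^2 - 1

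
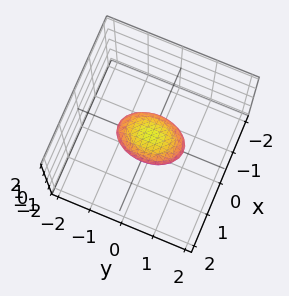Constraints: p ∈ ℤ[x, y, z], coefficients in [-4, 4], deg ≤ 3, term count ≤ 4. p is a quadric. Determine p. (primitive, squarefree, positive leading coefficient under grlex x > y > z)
First, the degree is 2 — bounded and convex; a quadric.
Next, symmetries: it's symmetric under z → −z, forcing even powers of z; mirror symmetry x ↦ −x ⇒ only even powers of x; the y ↦ −y reflection is a symmetry, so y appears only in even powers.
Next, checking where it meets the axes: the y-axis gridline crossings are at y ∈ {-1, 1}.
Finally, putting this together gives p.

2*x^2 + y^2 + 3*z^2 - 1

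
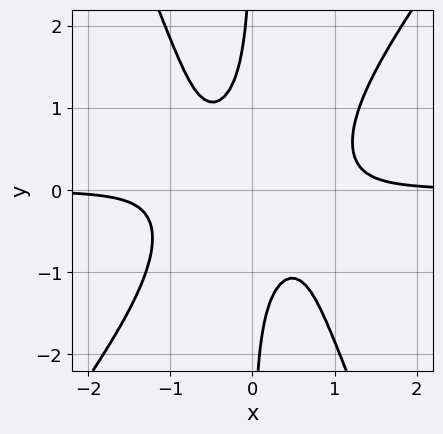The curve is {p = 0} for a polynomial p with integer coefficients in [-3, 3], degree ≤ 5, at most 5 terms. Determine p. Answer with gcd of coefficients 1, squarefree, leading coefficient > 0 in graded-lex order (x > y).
(a) deg p = 4.
(b) Against the integer gridlines: no x-intercept at any integer in the box; it misses every integer gridline on the y-axis.
(c) The integer polynomial consistent with all of this is the stated p.

3*x^3*y - x^2*y^2 - x*y^3 - 2*x*y - 1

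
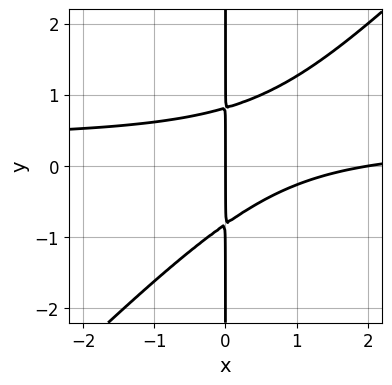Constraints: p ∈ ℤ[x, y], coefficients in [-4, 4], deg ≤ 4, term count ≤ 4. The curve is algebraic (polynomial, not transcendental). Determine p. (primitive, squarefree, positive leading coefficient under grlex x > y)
3*x^2*y - 3*x*y^2 - x^2 + 2*x

(a) deg p = 3. A generic line meets the curve in up to 3 points.
(b) Observable constraints: the visible y-axis segment lies entirely on the curve; the x-axis gridline crossings are at x ∈ {0, 2}.
(c) Assembling these constraints gives the stated polynomial.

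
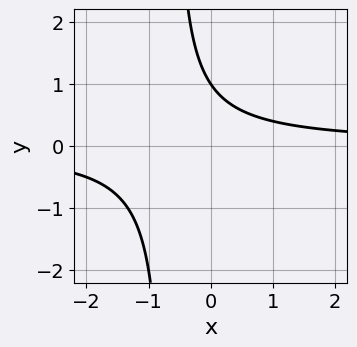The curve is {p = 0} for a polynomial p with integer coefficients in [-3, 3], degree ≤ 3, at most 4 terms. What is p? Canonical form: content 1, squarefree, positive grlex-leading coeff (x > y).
3*x*y + 2*y - 2

deg p = 2. The shape is more complex than any degree-1 curve.
Checking where it meets the axes: no x-intercept at any integer in the box; one y-axis crossing is at y = 1.
Matching integer coefficients to the picture gives p.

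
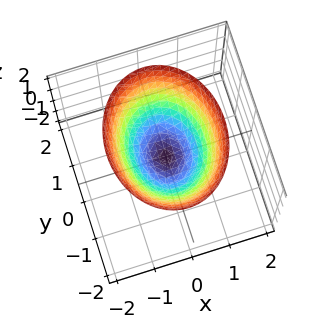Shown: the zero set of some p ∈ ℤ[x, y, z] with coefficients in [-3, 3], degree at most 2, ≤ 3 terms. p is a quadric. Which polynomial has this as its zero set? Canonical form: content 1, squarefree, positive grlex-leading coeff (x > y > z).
3*x^2 + 2*y^2 - 3*z

First, deg p = 2. A paraboloid; a quadric.
Next, symmetries: it's symmetric under y → −y, forcing even powers of y; the x ↦ −x reflection is a symmetry, so x appears only in even powers.
Next, checking where it meets the axes: one x-axis crossing is at x = 0; it crosses the z-axis at the gridline z = 0; it meets the y-axis at y = 0 (among the integer gridlines).
Finally, together with the visible shape, these determine p as stated.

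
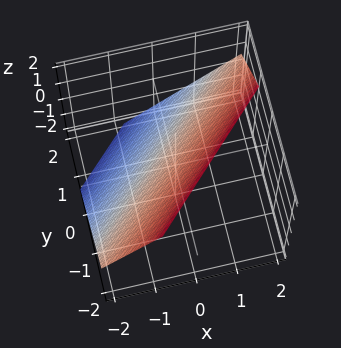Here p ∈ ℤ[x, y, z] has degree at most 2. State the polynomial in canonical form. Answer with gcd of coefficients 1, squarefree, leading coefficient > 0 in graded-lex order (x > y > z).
First, the degree is 1 — the surface is flat (a plane).
Finally, solving for integer coefficients yields p as stated.

3*x - 3*y - 3*z + 2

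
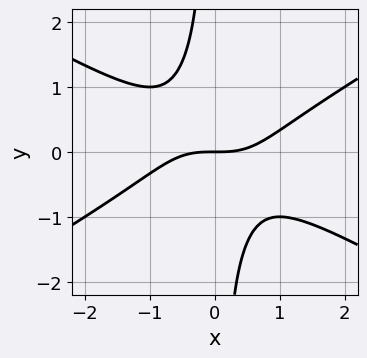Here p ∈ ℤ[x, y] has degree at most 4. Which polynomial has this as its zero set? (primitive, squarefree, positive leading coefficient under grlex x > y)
x^3 - 3*x*y^2 - 2*y

Degree: no degree-2 curve has this shape, so deg p = 3.
From the visible intercepts: it meets the x-axis at x = 0 (among the integer gridlines); it meets the y-axis at y = 0 (among the integer gridlines).
Fitting integer coefficients to these (and the overall shape) gives p.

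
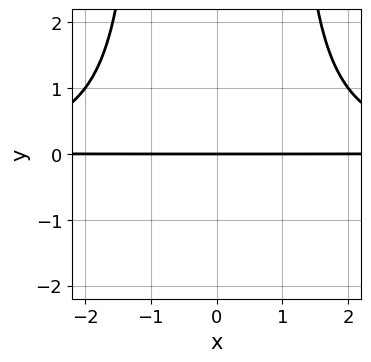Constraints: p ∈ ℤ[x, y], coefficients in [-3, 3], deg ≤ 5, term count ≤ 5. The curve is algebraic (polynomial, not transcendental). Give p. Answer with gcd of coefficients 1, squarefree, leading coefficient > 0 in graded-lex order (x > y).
1. deg p = 4. No degree-3 curve has this shape.
2. Symmetries: the x ↦ −x reflection is a symmetry, so x appears only in even powers.
3. From the axis intercepts and sections: every point of the x-axis in the box is on the curve; it meets the y-axis at y = 0 (among the integer gridlines).
4. The integer polynomial consistent with all of this is the stated p.

x^2*y^2 - y^2 - 3*y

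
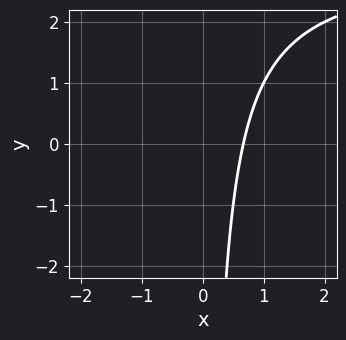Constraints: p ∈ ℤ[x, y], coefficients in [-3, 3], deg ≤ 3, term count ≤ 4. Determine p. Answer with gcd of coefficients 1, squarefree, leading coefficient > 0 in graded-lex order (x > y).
x*y - 3*x + 2

1. Degree: a generic line meets the curve in up to 2 points, so deg p = 2.
2. Against the integer gridlines: no y-intercept at any integer in the box.
3. These observations pin down the coefficients.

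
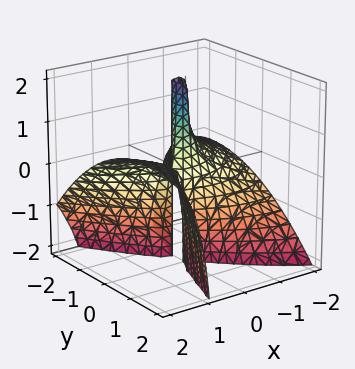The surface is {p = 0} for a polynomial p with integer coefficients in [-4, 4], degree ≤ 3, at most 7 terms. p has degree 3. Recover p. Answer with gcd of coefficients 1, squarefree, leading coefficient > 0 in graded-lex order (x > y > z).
x^3 - 3*x^2*z + 3*x*y - 2*y^2 - y

First, deg p = 3. No degree-2 surface has this shape.
Then, from the visible intercepts: it meets the y-axis at y = 0 (among the integer gridlines); the visible z-axis segment lies entirely on the surface; it crosses the x-axis at the gridline x = 0.
Finally, fitting integer coefficients to these (and the overall shape) gives p.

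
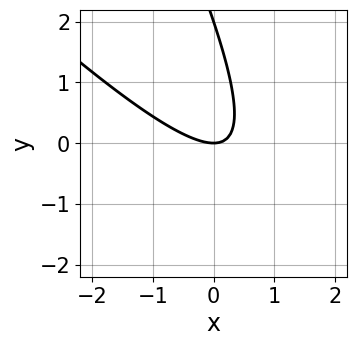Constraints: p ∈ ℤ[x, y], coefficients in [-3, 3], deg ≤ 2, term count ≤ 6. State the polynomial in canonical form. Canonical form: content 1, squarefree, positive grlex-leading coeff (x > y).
Degree: no degree-1 curve has this shape, so deg p = 2.
From the axis intercepts and sections: among the integer gridlines, it crosses the y-axis at y ∈ {0, 2}; it crosses the x-axis at the gridline x = 0.
Together with the visible shape, these determine p as stated.

2*x^2 + 3*x*y + y^2 - 2*y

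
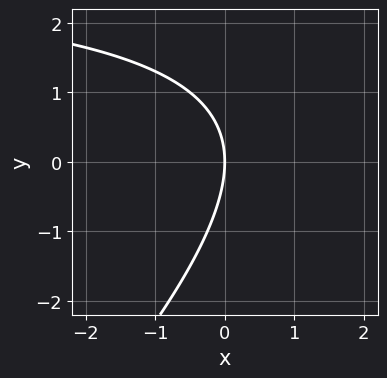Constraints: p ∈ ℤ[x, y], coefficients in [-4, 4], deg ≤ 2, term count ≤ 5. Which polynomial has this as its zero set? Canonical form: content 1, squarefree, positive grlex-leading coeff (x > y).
deg p = 2.
Against the integer gridlines: it meets the x-axis at x = 0 (among the integer gridlines); one y-axis crossing is at y = 0.
These observations pin down the coefficients.

x*y - y^2 - 3*x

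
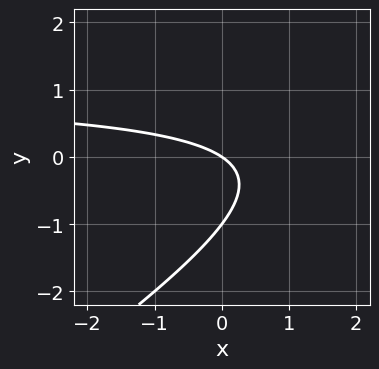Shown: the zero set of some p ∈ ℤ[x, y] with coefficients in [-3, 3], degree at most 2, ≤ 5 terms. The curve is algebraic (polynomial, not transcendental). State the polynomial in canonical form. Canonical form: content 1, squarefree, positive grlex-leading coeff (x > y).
deg p = 2.
Checking where it meets the axes: the y-axis gridline crossings are at y ∈ {-1, 0}; it meets the x-axis at x = 0 (among the integer gridlines).
These observations pin down the coefficients.

2*x*y - 3*y^2 - 2*x - 3*y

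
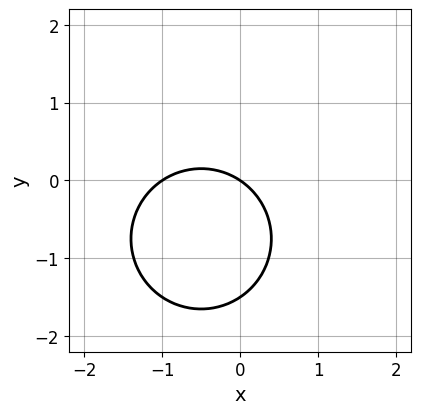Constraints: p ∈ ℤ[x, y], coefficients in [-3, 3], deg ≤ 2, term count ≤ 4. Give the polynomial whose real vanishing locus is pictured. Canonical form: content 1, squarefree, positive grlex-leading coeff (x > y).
deg p = 2. A generic line meets the curve in up to 2 points.
From the visible intercepts: it meets the y-axis at y = 0 (among the integer gridlines); the x-axis gridline crossings are at x ∈ {-1, 0}.
Matching integer coefficients to the picture gives p.

2*x^2 + 2*y^2 + 2*x + 3*y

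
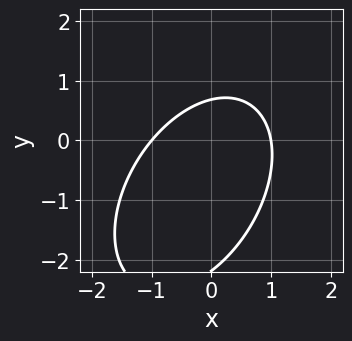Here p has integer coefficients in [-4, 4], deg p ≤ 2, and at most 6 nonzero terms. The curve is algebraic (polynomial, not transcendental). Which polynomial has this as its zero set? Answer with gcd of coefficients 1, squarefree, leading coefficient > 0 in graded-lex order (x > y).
3*x^2 - 2*x*y + 2*y^2 + 3*y - 3

deg p = 2.
Observable constraints: the x-axis gridline crossings are at x ∈ {-1, 1}.
Fitting integer coefficients to these (and the overall shape) gives p.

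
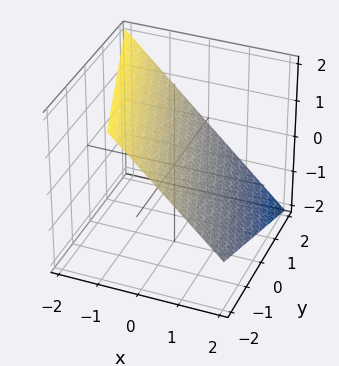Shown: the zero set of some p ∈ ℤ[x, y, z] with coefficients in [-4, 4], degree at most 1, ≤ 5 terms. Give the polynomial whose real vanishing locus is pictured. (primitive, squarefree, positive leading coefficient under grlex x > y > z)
deg p = 1. Every cross-section is a straight line — this is a plane.
Against the integer gridlines: it crosses the y-axis at the gridline y = 2.
Matching integer coefficients to the picture gives p.

3*x + y + 3*z - 2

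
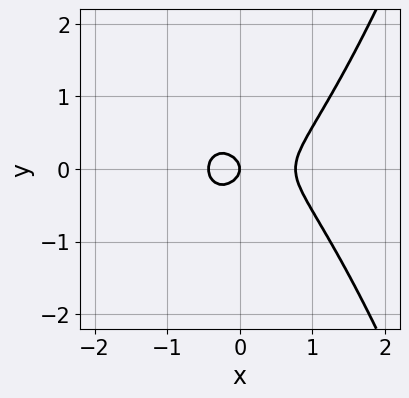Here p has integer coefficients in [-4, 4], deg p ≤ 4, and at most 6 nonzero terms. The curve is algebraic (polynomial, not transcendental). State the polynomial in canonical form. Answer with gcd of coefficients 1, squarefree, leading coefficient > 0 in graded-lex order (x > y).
1. deg p = 3.
2. Symmetries: it's symmetric under y → −y, forcing even powers of y.
3. Against the integer gridlines: one y-axis crossing is at y = 0; one x-axis crossing is at x = 0.
4. Matching integer coefficients to the picture gives p.

3*x^3 - x^2 - 3*y^2 - x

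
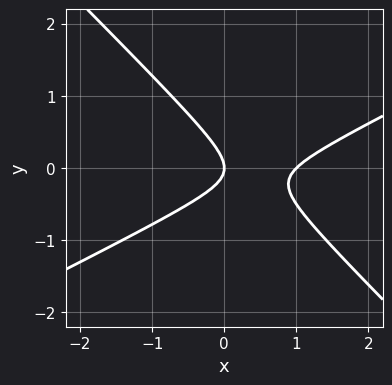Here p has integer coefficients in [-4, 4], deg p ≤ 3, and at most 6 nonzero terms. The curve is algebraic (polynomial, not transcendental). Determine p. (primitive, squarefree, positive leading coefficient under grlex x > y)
x^2 - x*y - 2*y^2 - x

deg p = 2. A generic line meets the curve in up to 2 points.
Reading off the gridlines: among the integer gridlines, it crosses the x-axis at x ∈ {0, 1}; it meets the y-axis at y = 0 (among the integer gridlines).
Putting this together gives p.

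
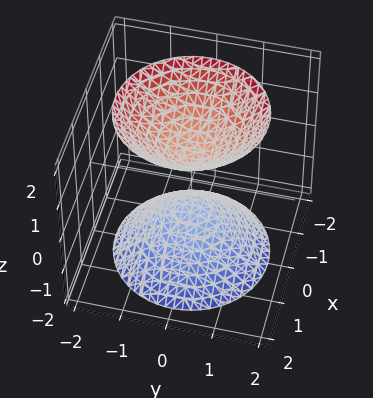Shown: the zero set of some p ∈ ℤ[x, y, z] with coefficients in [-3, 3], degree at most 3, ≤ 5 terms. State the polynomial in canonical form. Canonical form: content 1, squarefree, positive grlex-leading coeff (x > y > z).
3*x^2 + 3*y^2 - 2*z^2 + 1

First, I count 2 distinct pieces.
Then, degree: a generic line meets the surface in up to 2 points, so deg p = 2.
Then, symmetry: every cross-section ⟂ z is a circle, so x, y appear only via x² + y².
Next, reading off the gridlines: a circular section at z = 2 has radius between 1 and 2; it misses every integer gridline on the x-axis; it misses every integer gridline on the y-axis.
Finally, assembling these constraints gives the stated polynomial.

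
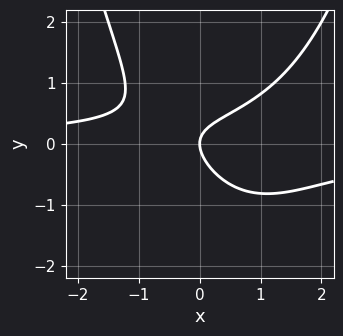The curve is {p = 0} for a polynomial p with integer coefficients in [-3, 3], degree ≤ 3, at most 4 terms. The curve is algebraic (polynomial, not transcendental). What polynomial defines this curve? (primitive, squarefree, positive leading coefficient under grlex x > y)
2*x^2*y - 2*x*y - 3*y^2 + 2*x

(a) The degree is 3 — a generic line meets the curve in up to 3 points.
(b) From the axis intercepts and sections: it crosses the y-axis at the gridline y = 0; it meets the x-axis at x = 0 (among the integer gridlines).
(c) Together with the visible shape, these determine p as stated.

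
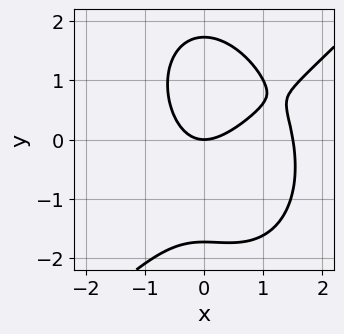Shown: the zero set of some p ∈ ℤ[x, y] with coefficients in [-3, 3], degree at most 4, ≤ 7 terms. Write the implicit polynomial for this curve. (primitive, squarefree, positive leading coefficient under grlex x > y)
2*x^3 - x^2*y - y^3 - 3*x^2 + 3*y

First, deg p = 3.
Next, against the integer gridlines: it meets the x-axis at x = 0 (among the integer gridlines); one y-axis crossing is at y = 0.
Finally, these observations pin down the coefficients.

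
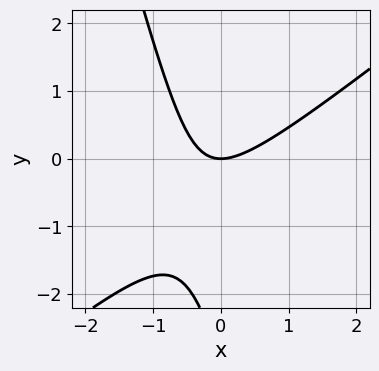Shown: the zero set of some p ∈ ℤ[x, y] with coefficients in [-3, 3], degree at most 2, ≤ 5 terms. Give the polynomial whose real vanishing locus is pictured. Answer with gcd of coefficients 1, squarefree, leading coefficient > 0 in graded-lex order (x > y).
1. The degree is 2 — a generic line meets the curve in up to 2 points.
2. Checking where it meets the axes: one y-axis crossing is at y = 0; it crosses the x-axis at the gridline x = 0.
3. Assembling these constraints gives the stated polynomial.

3*x^2 - 3*x*y - y^2 - 3*y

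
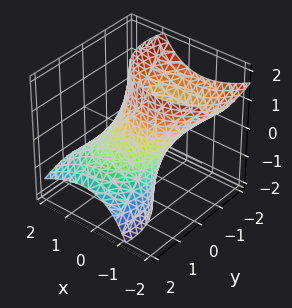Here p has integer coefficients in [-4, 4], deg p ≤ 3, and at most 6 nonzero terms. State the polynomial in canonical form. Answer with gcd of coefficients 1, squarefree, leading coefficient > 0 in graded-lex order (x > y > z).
First, deg p = 2.
Then, reading off the gridlines: the y-axis gridline crossings are at y ∈ {-1, 1}; the surface avoids every integer z-axis point in the box.
Finally, fitting integer coefficients to these (and the overall shape) gives p.

2*x^2 + 2*x*z + 2*y^2 + 3*y*z - 2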